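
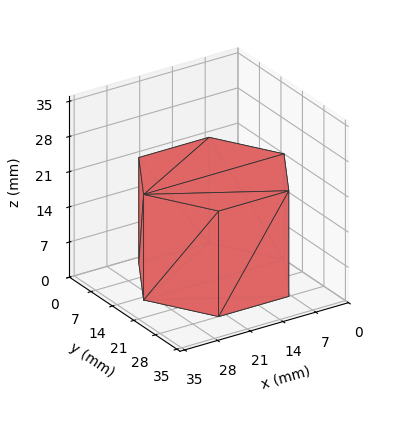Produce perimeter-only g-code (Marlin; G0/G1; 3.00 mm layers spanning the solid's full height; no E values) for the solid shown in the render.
Reading the render: the shape is a regular 6-sided prism (a cylinder approximated with 6 flat sides), circumscribed radius ≈ 15 mm, height ≈ 21 mm (dimensions read to the nearest mm from the axis ticks). For the g-code, the solid's height is divided into equal slices at the stated Δz and each level perimeter traced with G1 moves after a G0 lift.

; perimeter-only toolpath
G21 ; units = mm
G90 ; absolute positioning
G28 ; home
; layer 1
G0 Z3.00
G0 X30.00 Y15.00
G1 X22.50 Y27.99
G1 X7.50 Y27.99
G1 X0.00 Y15.00
G1 X7.50 Y2.01
G1 X22.50 Y2.01
G1 X30.00 Y15.00
; layer 2
G0 Z6.00
G0 X30.00 Y15.00
G1 X22.50 Y27.99
G1 X7.50 Y27.99
G1 X0.00 Y15.00
G1 X7.50 Y2.01
G1 X22.50 Y2.01
G1 X30.00 Y15.00
; layer 3
G0 Z9.00
G0 X30.00 Y15.00
G1 X22.50 Y27.99
G1 X7.50 Y27.99
G1 X0.00 Y15.00
G1 X7.50 Y2.01
G1 X22.50 Y2.01
G1 X30.00 Y15.00
; layer 4
G0 Z12.00
G0 X30.00 Y15.00
G1 X22.50 Y27.99
G1 X7.50 Y27.99
G1 X0.00 Y15.00
G1 X7.50 Y2.01
G1 X22.50 Y2.01
G1 X30.00 Y15.00
; layer 5
G0 Z15.00
G0 X30.00 Y15.00
G1 X22.50 Y27.99
G1 X7.50 Y27.99
G1 X0.00 Y15.00
G1 X7.50 Y2.01
G1 X22.50 Y2.01
G1 X30.00 Y15.00
; layer 6
G0 Z18.00
G0 X30.00 Y15.00
G1 X22.50 Y27.99
G1 X7.50 Y27.99
G1 X0.00 Y15.00
G1 X7.50 Y2.01
G1 X22.50 Y2.01
G1 X30.00 Y15.00
; layer 7
G0 Z21.00
G0 X30.00 Y15.00
G1 X22.50 Y27.99
G1 X7.50 Y27.99
G1 X0.00 Y15.00
G1 X7.50 Y2.01
G1 X22.50 Y2.01
G1 X30.00 Y15.00
M2 ; end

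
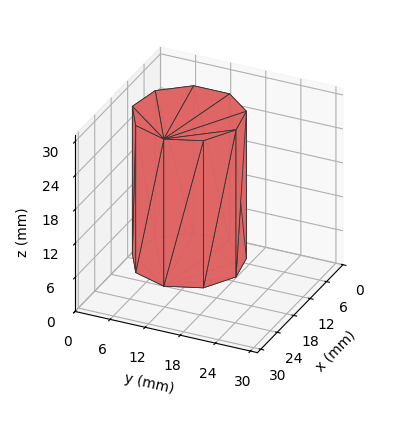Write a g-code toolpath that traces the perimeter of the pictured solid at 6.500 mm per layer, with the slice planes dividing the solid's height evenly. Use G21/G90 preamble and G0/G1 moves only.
Reading the render: the shape is a regular 9-sided prism (a cylinder approximated with 9 flat sides), circumscribed radius ≈ 9 mm, height ≈ 26 mm (dimensions read to the nearest mm from the axis ticks). For the g-code, the solid's height is divided into equal slices at the stated Δz and each level perimeter traced with G1 moves after a G0 lift.

; perimeter-only toolpath
G21 ; units = mm
G90 ; absolute positioning
G28 ; home
; layer 1
G0 Z6.500
G0 X18.000 Y9.000
G1 X15.894 Y14.785
G1 X10.563 Y17.863
G1 X4.500 Y16.794
G1 X0.543 Y12.078
G1 X0.543 Y5.922
G1 X4.500 Y1.206
G1 X10.563 Y0.137
G1 X15.894 Y3.215
G1 X18.000 Y9.000
; layer 2
G0 Z13.000
G0 X18.000 Y9.000
G1 X15.894 Y14.785
G1 X10.563 Y17.863
G1 X4.500 Y16.794
G1 X0.543 Y12.078
G1 X0.543 Y5.922
G1 X4.500 Y1.206
G1 X10.563 Y0.137
G1 X15.894 Y3.215
G1 X18.000 Y9.000
; layer 3
G0 Z19.500
G0 X18.000 Y9.000
G1 X15.894 Y14.785
G1 X10.563 Y17.863
G1 X4.500 Y16.794
G1 X0.543 Y12.078
G1 X0.543 Y5.922
G1 X4.500 Y1.206
G1 X10.563 Y0.137
G1 X15.894 Y3.215
G1 X18.000 Y9.000
; layer 4
G0 Z26.000
G0 X18.000 Y9.000
G1 X15.894 Y14.785
G1 X10.563 Y17.863
G1 X4.500 Y16.794
G1 X0.543 Y12.078
G1 X0.543 Y5.922
G1 X4.500 Y1.206
G1 X10.563 Y0.137
G1 X15.894 Y3.215
G1 X18.000 Y9.000
M2 ; end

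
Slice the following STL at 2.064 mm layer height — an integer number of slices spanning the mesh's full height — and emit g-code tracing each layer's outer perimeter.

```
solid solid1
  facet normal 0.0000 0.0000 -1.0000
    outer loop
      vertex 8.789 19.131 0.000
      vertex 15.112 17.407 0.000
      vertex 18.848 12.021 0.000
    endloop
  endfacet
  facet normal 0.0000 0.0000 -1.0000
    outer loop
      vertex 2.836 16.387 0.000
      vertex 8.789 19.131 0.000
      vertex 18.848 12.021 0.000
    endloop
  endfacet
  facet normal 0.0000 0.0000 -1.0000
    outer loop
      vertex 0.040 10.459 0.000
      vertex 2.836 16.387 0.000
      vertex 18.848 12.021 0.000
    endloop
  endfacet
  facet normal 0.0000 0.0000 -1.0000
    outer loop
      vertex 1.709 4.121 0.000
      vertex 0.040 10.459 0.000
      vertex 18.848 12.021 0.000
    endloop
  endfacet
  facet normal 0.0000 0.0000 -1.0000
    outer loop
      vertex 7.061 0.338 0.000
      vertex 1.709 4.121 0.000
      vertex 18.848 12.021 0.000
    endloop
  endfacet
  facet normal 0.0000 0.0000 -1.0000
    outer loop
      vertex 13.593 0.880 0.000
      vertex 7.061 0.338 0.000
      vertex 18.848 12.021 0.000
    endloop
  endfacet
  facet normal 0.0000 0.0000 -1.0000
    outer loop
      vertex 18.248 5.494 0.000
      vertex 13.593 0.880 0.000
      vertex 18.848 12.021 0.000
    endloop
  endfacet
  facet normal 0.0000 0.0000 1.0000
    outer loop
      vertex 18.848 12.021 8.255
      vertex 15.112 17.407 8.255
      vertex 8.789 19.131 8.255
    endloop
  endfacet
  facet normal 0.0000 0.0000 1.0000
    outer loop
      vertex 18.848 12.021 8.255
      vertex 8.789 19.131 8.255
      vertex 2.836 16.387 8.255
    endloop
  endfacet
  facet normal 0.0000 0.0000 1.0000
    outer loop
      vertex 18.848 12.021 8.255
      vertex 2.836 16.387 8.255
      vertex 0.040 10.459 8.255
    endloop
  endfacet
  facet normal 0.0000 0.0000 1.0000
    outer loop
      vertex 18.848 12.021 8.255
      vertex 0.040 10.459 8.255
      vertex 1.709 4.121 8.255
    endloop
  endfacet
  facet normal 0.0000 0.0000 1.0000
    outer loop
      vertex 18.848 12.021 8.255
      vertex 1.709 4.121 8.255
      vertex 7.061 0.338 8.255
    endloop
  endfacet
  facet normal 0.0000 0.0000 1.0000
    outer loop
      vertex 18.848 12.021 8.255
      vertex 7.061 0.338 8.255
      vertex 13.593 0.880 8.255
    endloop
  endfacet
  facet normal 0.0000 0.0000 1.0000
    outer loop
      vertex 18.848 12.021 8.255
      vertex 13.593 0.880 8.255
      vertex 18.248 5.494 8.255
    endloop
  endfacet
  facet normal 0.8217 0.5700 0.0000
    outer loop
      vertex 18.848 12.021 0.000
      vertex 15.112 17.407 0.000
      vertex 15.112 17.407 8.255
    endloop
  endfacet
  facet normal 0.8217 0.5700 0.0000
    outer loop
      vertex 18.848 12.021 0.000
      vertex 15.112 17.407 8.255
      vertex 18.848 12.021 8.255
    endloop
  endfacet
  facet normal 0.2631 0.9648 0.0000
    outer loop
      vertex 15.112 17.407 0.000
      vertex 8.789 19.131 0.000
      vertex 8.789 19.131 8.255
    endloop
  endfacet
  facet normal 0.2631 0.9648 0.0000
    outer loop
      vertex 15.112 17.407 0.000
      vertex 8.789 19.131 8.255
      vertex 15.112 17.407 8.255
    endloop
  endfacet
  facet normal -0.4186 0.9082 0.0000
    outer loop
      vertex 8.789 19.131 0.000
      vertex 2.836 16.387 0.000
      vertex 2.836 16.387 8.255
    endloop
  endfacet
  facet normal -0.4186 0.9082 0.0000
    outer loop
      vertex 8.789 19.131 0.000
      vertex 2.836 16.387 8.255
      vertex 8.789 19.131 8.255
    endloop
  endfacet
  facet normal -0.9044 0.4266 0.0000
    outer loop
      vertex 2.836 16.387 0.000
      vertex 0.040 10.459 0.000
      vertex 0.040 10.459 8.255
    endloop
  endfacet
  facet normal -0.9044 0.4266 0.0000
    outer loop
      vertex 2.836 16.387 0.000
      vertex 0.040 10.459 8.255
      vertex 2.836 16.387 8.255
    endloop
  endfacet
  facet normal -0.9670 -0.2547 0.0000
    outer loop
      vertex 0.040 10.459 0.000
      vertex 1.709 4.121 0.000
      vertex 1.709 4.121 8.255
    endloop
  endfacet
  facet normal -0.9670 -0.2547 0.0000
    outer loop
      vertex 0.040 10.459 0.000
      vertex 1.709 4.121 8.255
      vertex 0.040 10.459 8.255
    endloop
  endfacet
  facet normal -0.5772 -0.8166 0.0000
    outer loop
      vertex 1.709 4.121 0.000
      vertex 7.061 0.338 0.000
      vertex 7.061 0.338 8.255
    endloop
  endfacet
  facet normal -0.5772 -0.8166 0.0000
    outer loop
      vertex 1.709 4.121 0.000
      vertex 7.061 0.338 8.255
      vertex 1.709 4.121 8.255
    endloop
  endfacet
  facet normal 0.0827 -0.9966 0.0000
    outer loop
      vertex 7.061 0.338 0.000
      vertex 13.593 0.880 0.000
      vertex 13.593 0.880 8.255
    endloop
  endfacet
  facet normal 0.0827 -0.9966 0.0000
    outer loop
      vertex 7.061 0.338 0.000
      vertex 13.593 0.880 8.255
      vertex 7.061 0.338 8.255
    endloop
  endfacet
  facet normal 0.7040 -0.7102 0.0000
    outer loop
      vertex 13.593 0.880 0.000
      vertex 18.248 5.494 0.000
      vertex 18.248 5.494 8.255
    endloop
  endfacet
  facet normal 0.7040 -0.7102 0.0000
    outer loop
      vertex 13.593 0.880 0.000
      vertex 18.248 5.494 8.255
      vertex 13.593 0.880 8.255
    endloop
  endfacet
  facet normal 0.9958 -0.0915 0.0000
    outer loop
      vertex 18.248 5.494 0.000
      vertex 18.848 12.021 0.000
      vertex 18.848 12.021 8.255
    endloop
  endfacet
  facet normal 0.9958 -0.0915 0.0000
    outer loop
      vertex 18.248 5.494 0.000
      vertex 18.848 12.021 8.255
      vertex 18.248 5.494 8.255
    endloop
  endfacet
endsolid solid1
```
; perimeter-only toolpath
G21 ; units = mm
G90 ; absolute positioning
G28 ; home
; layer 1
G0 Z2.064
G0 X18.848 Y12.021
G1 X15.112 Y17.407
G1 X8.789 Y19.131
G1 X2.836 Y16.387
G1 X0.040 Y10.459
G1 X1.709 Y4.121
G1 X7.061 Y0.338
G1 X13.593 Y0.880
G1 X18.248 Y5.494
G1 X18.848 Y12.021
; layer 2
G0 Z4.128
G0 X18.848 Y12.021
G1 X15.112 Y17.407
G1 X8.789 Y19.131
G1 X2.836 Y16.387
G1 X0.040 Y10.459
G1 X1.709 Y4.121
G1 X7.061 Y0.338
G1 X13.593 Y0.880
G1 X18.248 Y5.494
G1 X18.848 Y12.021
; layer 3
G0 Z6.191
G0 X18.848 Y12.021
G1 X15.112 Y17.407
G1 X8.789 Y19.131
G1 X2.836 Y16.387
G1 X0.040 Y10.459
G1 X1.709 Y4.121
G1 X7.061 Y0.338
G1 X13.593 Y0.880
G1 X18.248 Y5.494
G1 X18.848 Y12.021
; layer 4
G0 Z8.255
G0 X18.848 Y12.021
G1 X15.112 Y17.407
G1 X8.789 Y19.131
G1 X2.836 Y16.387
G1 X0.040 Y10.459
G1 X1.709 Y4.121
G1 X7.061 Y0.338
G1 X13.593 Y0.880
G1 X18.248 Y5.494
G1 X18.848 Y12.021
M2 ; end

The solid is a regular 9-sided prism (a cylinder approximated with 9 flat sides), circumscribed radius ≈ 9.58 mm, height ≈ 8.26 mm. Slicing at Δz = 2.064 mm — 4 equal slices spanning the solid's height, so layer i sits at z = i·h/4 — gives 4 non-empty perimeters. Each is a 9-segment closed polygon; G0 lifts to the layer z and rapids to the start vertex, then G1 traces the edges.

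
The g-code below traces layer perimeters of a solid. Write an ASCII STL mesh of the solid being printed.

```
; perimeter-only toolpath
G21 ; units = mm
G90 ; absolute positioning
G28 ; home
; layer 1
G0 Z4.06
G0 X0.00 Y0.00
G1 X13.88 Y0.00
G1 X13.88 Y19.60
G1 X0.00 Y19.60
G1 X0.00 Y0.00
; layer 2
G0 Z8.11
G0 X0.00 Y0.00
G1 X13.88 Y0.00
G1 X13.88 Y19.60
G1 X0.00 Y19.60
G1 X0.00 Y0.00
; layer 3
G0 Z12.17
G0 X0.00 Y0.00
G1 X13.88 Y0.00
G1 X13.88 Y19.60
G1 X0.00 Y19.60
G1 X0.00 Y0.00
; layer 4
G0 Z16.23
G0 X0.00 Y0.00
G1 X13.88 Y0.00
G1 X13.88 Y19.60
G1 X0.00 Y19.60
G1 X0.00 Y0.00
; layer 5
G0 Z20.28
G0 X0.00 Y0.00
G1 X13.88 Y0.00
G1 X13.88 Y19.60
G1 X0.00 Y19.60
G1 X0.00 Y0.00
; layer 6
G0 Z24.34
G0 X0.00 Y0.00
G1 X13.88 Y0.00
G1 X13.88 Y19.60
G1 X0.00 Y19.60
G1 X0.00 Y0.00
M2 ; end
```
solid part
  facet normal 0.0000 0.0000 -1.0000
    outer loop
      vertex 13.88 19.60 0.00
      vertex 13.88 0.00 0.00
      vertex 0.00 0.00 0.00
    endloop
  endfacet
  facet normal 0.0000 0.0000 -1.0000
    outer loop
      vertex 0.00 19.60 0.00
      vertex 13.88 19.60 0.00
      vertex 0.00 0.00 0.00
    endloop
  endfacet
  facet normal 0.0000 0.0000 1.0000
    outer loop
      vertex 0.00 0.00 24.34
      vertex 13.88 0.00 24.34
      vertex 13.88 19.60 24.34
    endloop
  endfacet
  facet normal 0.0000 0.0000 1.0000
    outer loop
      vertex 0.00 0.00 24.34
      vertex 13.88 19.60 24.34
      vertex 0.00 19.60 24.34
    endloop
  endfacet
  facet normal 0.0000 -1.0000 0.0000
    outer loop
      vertex 0.00 0.00 0.00
      vertex 13.88 0.00 0.00
      vertex 13.88 0.00 24.34
    endloop
  endfacet
  facet normal 0.0000 -1.0000 0.0000
    outer loop
      vertex 0.00 0.00 0.00
      vertex 13.88 0.00 24.34
      vertex 0.00 0.00 24.34
    endloop
  endfacet
  facet normal 0.0000 1.0000 0.0000
    outer loop
      vertex 13.88 19.60 24.34
      vertex 13.88 19.60 0.00
      vertex 0.00 19.60 0.00
    endloop
  endfacet
  facet normal 0.0000 1.0000 0.0000
    outer loop
      vertex 0.00 19.60 24.34
      vertex 13.88 19.60 24.34
      vertex 0.00 19.60 0.00
    endloop
  endfacet
  facet normal -1.0000 0.0000 0.0000
    outer loop
      vertex 0.00 19.60 24.34
      vertex 0.00 19.60 0.00
      vertex 0.00 0.00 0.00
    endloop
  endfacet
  facet normal -1.0000 0.0000 0.0000
    outer loop
      vertex 0.00 0.00 24.34
      vertex 0.00 19.60 24.34
      vertex 0.00 0.00 0.00
    endloop
  endfacet
  facet normal 1.0000 0.0000 0.0000
    outer loop
      vertex 13.88 0.00 0.00
      vertex 13.88 19.60 0.00
      vertex 13.88 19.60 24.34
    endloop
  endfacet
  facet normal 1.0000 0.0000 0.0000
    outer loop
      vertex 13.88 0.00 0.00
      vertex 13.88 19.60 24.34
      vertex 13.88 0.00 24.34
    endloop
  endfacet
endsolid part

The G0 Z moves step by Δz≈4.06 mm. Every layer's G1 loop is the same polygon, so the solid is a straight extrusion of it from z=0 to z≈24.3. Closing with flat bottom and top caps and triangulating gives 12 facets — a rectangular box, roughly 13.9 × 19.6 mm footprint and 24.3 mm tall.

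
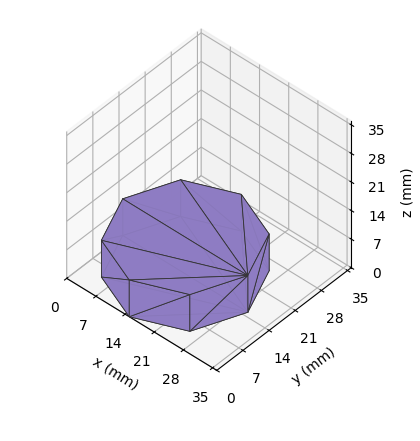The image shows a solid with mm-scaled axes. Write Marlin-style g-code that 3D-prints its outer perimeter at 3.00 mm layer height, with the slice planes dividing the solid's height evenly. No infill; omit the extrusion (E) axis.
Reading the render: the shape is a regular 8-sided prism (a cylinder approximated with 8 flat sides), circumscribed radius ≈ 15 mm, height ≈ 9 mm (dimensions read to the nearest mm from the axis ticks). For the g-code, the solid's height is divided into equal slices at the stated Δz and each level perimeter traced with G1 moves after a G0 lift.

; perimeter-only toolpath
G21 ; units = mm
G90 ; absolute positioning
G28 ; home
; layer 1
G0 Z3.00
G0 X30.00 Y15.00
G1 X25.61 Y25.61
G1 X15.00 Y30.00
G1 X4.39 Y25.61
G1 X0.00 Y15.00
G1 X4.39 Y4.39
G1 X15.00 Y0.00
G1 X25.61 Y4.39
G1 X30.00 Y15.00
; layer 2
G0 Z6.00
G0 X30.00 Y15.00
G1 X25.61 Y25.61
G1 X15.00 Y30.00
G1 X4.39 Y25.61
G1 X0.00 Y15.00
G1 X4.39 Y4.39
G1 X15.00 Y0.00
G1 X25.61 Y4.39
G1 X30.00 Y15.00
; layer 3
G0 Z9.00
G0 X30.00 Y15.00
G1 X25.61 Y25.61
G1 X15.00 Y30.00
G1 X4.39 Y25.61
G1 X0.00 Y15.00
G1 X4.39 Y4.39
G1 X15.00 Y0.00
G1 X25.61 Y4.39
G1 X30.00 Y15.00
M2 ; end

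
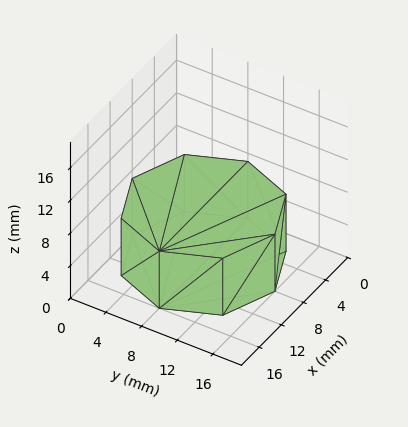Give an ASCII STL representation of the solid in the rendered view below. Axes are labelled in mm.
Reading the render: the shape is a regular 8-sided prism (a cylinder approximated with 8 flat sides), circumscribed radius ≈ 8 mm, height ≈ 7 mm (dimensions read to the nearest mm from the axis ticks). For the STL, each face is triangulated and given an outward normal.

solid part
  facet normal 0.0000 0.0000 -1.0000
    outer loop
      vertex 8.0 16.0 0.0
      vertex 13.7 13.7 0.0
      vertex 16.0 8.0 0.0
    endloop
  endfacet
  facet normal 0.0000 0.0000 -1.0000
    outer loop
      vertex 2.3 13.7 0.0
      vertex 8.0 16.0 0.0
      vertex 16.0 8.0 0.0
    endloop
  endfacet
  facet normal 0.0000 0.0000 -1.0000
    outer loop
      vertex 0.0 8.0 0.0
      vertex 2.3 13.7 0.0
      vertex 16.0 8.0 0.0
    endloop
  endfacet
  facet normal 0.0000 0.0000 -1.0000
    outer loop
      vertex 2.3 2.3 0.0
      vertex 0.0 8.0 0.0
      vertex 16.0 8.0 0.0
    endloop
  endfacet
  facet normal 0.0000 0.0000 -1.0000
    outer loop
      vertex 8.0 0.0 0.0
      vertex 2.3 2.3 0.0
      vertex 16.0 8.0 0.0
    endloop
  endfacet
  facet normal 0.0000 0.0000 -1.0000
    outer loop
      vertex 13.7 2.3 0.0
      vertex 8.0 0.0 0.0
      vertex 16.0 8.0 0.0
    endloop
  endfacet
  facet normal 0.0000 0.0000 1.0000
    outer loop
      vertex 16.0 8.0 7.0
      vertex 13.7 13.7 7.0
      vertex 8.0 16.0 7.0
    endloop
  endfacet
  facet normal 0.0000 0.0000 1.0000
    outer loop
      vertex 16.0 8.0 7.0
      vertex 8.0 16.0 7.0
      vertex 2.3 13.7 7.0
    endloop
  endfacet
  facet normal 0.0000 0.0000 1.0000
    outer loop
      vertex 16.0 8.0 7.0
      vertex 2.3 13.7 7.0
      vertex 0.0 8.0 7.0
    endloop
  endfacet
  facet normal 0.0000 0.0000 1.0000
    outer loop
      vertex 16.0 8.0 7.0
      vertex 0.0 8.0 7.0
      vertex 2.3 2.3 7.0
    endloop
  endfacet
  facet normal 0.0000 0.0000 1.0000
    outer loop
      vertex 16.0 8.0 7.0
      vertex 2.3 2.3 7.0
      vertex 8.0 0.0 7.0
    endloop
  endfacet
  facet normal 0.0000 0.0000 1.0000
    outer loop
      vertex 16.0 8.0 7.0
      vertex 8.0 0.0 7.0
      vertex 13.7 2.3 7.0
    endloop
  endfacet
  facet normal 0.9274 0.3742 0.0000
    outer loop
      vertex 16.0 8.0 0.0
      vertex 13.7 13.7 0.0
      vertex 13.7 13.7 7.0
    endloop
  endfacet
  facet normal 0.9274 0.3742 0.0000
    outer loop
      vertex 16.0 8.0 0.0
      vertex 13.7 13.7 7.0
      vertex 16.0 8.0 7.0
    endloop
  endfacet
  facet normal 0.3742 0.9274 0.0000
    outer loop
      vertex 13.7 13.7 0.0
      vertex 8.0 16.0 0.0
      vertex 8.0 16.0 7.0
    endloop
  endfacet
  facet normal 0.3742 0.9274 0.0000
    outer loop
      vertex 13.7 13.7 0.0
      vertex 8.0 16.0 7.0
      vertex 13.7 13.7 7.0
    endloop
  endfacet
  facet normal -0.3742 0.9274 0.0000
    outer loop
      vertex 8.0 16.0 0.0
      vertex 2.3 13.7 0.0
      vertex 2.3 13.7 7.0
    endloop
  endfacet
  facet normal -0.3742 0.9274 0.0000
    outer loop
      vertex 8.0 16.0 0.0
      vertex 2.3 13.7 7.0
      vertex 8.0 16.0 7.0
    endloop
  endfacet
  facet normal -0.9274 0.3742 0.0000
    outer loop
      vertex 2.3 13.7 0.0
      vertex 0.0 8.0 0.0
      vertex 0.0 8.0 7.0
    endloop
  endfacet
  facet normal -0.9274 0.3742 0.0000
    outer loop
      vertex 2.3 13.7 0.0
      vertex 0.0 8.0 7.0
      vertex 2.3 13.7 7.0
    endloop
  endfacet
  facet normal -0.9274 -0.3742 0.0000
    outer loop
      vertex 0.0 8.0 0.0
      vertex 2.3 2.3 0.0
      vertex 2.3 2.3 7.0
    endloop
  endfacet
  facet normal -0.9274 -0.3742 0.0000
    outer loop
      vertex 0.0 8.0 0.0
      vertex 2.3 2.3 7.0
      vertex 0.0 8.0 7.0
    endloop
  endfacet
  facet normal -0.3742 -0.9274 0.0000
    outer loop
      vertex 2.3 2.3 0.0
      vertex 8.0 0.0 0.0
      vertex 8.0 0.0 7.0
    endloop
  endfacet
  facet normal -0.3742 -0.9274 0.0000
    outer loop
      vertex 2.3 2.3 0.0
      vertex 8.0 0.0 7.0
      vertex 2.3 2.3 7.0
    endloop
  endfacet
  facet normal 0.3742 -0.9274 0.0000
    outer loop
      vertex 8.0 0.0 0.0
      vertex 13.7 2.3 0.0
      vertex 13.7 2.3 7.0
    endloop
  endfacet
  facet normal 0.3742 -0.9274 0.0000
    outer loop
      vertex 8.0 0.0 0.0
      vertex 13.7 2.3 7.0
      vertex 8.0 0.0 7.0
    endloop
  endfacet
  facet normal 0.9274 -0.3742 0.0000
    outer loop
      vertex 13.7 2.3 0.0
      vertex 16.0 8.0 0.0
      vertex 16.0 8.0 7.0
    endloop
  endfacet
  facet normal 0.9274 -0.3742 0.0000
    outer loop
      vertex 13.7 2.3 0.0
      vertex 16.0 8.0 7.0
      vertex 13.7 2.3 7.0
    endloop
  endfacet
endsolid part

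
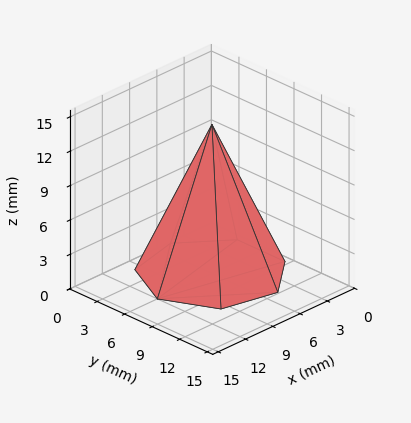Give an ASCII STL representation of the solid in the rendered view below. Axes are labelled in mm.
Reading the render: the shape is a regular 7-sided pyramid, base circumscribed radius ≈ 6 mm, apex at z ≈ 13 mm (dimensions read to the nearest mm from the axis ticks). For the STL, each face is triangulated and given an outward normal.

solid part
  facet normal 0.0000 0.0000 -1.0000
    outer loop
      vertex 4.66 11.85 0.00
      vertex 9.74 10.69 0.00
      vertex 12.00 6.00 0.00
    endloop
  endfacet
  facet normal 0.0000 0.0000 -1.0000
    outer loop
      vertex 0.59 8.60 0.00
      vertex 4.66 11.85 0.00
      vertex 12.00 6.00 0.00
    endloop
  endfacet
  facet normal 0.0000 0.0000 -1.0000
    outer loop
      vertex 0.59 3.40 0.00
      vertex 0.59 8.60 0.00
      vertex 12.00 6.00 0.00
    endloop
  endfacet
  facet normal 0.0000 0.0000 -1.0000
    outer loop
      vertex 4.66 0.15 0.00
      vertex 0.59 3.40 0.00
      vertex 12.00 6.00 0.00
    endloop
  endfacet
  facet normal 0.0000 0.0000 -1.0000
    outer loop
      vertex 9.74 1.31 0.00
      vertex 4.66 0.15 0.00
      vertex 12.00 6.00 0.00
    endloop
  endfacet
  facet normal 0.8318 0.4008 0.3839
    outer loop
      vertex 12.00 6.00 0.00
      vertex 9.74 10.69 0.00
      vertex 6.00 6.00 13.00
    endloop
  endfacet
  facet normal 0.2056 0.9002 0.3839
    outer loop
      vertex 9.74 10.69 0.00
      vertex 4.66 11.85 0.00
      vertex 6.00 6.00 13.00
    endloop
  endfacet
  facet normal -0.5761 0.7215 0.3841
    outer loop
      vertex 4.66 11.85 0.00
      vertex 0.59 8.60 0.00
      vertex 6.00 6.00 13.00
    endloop
  endfacet
  facet normal -0.9232 0.0000 0.3842
    outer loop
      vertex 0.59 8.60 0.00
      vertex 0.59 3.40 0.00
      vertex 6.00 6.00 13.00
    endloop
  endfacet
  facet normal -0.5761 -0.7215 0.3841
    outer loop
      vertex 0.59 3.40 0.00
      vertex 4.66 0.15 0.00
      vertex 6.00 6.00 13.00
    endloop
  endfacet
  facet normal 0.2056 -0.9002 0.3839
    outer loop
      vertex 4.66 0.15 0.00
      vertex 9.74 1.31 0.00
      vertex 6.00 6.00 13.00
    endloop
  endfacet
  facet normal 0.8318 -0.4008 0.3839
    outer loop
      vertex 9.74 1.31 0.00
      vertex 12.00 6.00 0.00
      vertex 6.00 6.00 13.00
    endloop
  endfacet
endsolid part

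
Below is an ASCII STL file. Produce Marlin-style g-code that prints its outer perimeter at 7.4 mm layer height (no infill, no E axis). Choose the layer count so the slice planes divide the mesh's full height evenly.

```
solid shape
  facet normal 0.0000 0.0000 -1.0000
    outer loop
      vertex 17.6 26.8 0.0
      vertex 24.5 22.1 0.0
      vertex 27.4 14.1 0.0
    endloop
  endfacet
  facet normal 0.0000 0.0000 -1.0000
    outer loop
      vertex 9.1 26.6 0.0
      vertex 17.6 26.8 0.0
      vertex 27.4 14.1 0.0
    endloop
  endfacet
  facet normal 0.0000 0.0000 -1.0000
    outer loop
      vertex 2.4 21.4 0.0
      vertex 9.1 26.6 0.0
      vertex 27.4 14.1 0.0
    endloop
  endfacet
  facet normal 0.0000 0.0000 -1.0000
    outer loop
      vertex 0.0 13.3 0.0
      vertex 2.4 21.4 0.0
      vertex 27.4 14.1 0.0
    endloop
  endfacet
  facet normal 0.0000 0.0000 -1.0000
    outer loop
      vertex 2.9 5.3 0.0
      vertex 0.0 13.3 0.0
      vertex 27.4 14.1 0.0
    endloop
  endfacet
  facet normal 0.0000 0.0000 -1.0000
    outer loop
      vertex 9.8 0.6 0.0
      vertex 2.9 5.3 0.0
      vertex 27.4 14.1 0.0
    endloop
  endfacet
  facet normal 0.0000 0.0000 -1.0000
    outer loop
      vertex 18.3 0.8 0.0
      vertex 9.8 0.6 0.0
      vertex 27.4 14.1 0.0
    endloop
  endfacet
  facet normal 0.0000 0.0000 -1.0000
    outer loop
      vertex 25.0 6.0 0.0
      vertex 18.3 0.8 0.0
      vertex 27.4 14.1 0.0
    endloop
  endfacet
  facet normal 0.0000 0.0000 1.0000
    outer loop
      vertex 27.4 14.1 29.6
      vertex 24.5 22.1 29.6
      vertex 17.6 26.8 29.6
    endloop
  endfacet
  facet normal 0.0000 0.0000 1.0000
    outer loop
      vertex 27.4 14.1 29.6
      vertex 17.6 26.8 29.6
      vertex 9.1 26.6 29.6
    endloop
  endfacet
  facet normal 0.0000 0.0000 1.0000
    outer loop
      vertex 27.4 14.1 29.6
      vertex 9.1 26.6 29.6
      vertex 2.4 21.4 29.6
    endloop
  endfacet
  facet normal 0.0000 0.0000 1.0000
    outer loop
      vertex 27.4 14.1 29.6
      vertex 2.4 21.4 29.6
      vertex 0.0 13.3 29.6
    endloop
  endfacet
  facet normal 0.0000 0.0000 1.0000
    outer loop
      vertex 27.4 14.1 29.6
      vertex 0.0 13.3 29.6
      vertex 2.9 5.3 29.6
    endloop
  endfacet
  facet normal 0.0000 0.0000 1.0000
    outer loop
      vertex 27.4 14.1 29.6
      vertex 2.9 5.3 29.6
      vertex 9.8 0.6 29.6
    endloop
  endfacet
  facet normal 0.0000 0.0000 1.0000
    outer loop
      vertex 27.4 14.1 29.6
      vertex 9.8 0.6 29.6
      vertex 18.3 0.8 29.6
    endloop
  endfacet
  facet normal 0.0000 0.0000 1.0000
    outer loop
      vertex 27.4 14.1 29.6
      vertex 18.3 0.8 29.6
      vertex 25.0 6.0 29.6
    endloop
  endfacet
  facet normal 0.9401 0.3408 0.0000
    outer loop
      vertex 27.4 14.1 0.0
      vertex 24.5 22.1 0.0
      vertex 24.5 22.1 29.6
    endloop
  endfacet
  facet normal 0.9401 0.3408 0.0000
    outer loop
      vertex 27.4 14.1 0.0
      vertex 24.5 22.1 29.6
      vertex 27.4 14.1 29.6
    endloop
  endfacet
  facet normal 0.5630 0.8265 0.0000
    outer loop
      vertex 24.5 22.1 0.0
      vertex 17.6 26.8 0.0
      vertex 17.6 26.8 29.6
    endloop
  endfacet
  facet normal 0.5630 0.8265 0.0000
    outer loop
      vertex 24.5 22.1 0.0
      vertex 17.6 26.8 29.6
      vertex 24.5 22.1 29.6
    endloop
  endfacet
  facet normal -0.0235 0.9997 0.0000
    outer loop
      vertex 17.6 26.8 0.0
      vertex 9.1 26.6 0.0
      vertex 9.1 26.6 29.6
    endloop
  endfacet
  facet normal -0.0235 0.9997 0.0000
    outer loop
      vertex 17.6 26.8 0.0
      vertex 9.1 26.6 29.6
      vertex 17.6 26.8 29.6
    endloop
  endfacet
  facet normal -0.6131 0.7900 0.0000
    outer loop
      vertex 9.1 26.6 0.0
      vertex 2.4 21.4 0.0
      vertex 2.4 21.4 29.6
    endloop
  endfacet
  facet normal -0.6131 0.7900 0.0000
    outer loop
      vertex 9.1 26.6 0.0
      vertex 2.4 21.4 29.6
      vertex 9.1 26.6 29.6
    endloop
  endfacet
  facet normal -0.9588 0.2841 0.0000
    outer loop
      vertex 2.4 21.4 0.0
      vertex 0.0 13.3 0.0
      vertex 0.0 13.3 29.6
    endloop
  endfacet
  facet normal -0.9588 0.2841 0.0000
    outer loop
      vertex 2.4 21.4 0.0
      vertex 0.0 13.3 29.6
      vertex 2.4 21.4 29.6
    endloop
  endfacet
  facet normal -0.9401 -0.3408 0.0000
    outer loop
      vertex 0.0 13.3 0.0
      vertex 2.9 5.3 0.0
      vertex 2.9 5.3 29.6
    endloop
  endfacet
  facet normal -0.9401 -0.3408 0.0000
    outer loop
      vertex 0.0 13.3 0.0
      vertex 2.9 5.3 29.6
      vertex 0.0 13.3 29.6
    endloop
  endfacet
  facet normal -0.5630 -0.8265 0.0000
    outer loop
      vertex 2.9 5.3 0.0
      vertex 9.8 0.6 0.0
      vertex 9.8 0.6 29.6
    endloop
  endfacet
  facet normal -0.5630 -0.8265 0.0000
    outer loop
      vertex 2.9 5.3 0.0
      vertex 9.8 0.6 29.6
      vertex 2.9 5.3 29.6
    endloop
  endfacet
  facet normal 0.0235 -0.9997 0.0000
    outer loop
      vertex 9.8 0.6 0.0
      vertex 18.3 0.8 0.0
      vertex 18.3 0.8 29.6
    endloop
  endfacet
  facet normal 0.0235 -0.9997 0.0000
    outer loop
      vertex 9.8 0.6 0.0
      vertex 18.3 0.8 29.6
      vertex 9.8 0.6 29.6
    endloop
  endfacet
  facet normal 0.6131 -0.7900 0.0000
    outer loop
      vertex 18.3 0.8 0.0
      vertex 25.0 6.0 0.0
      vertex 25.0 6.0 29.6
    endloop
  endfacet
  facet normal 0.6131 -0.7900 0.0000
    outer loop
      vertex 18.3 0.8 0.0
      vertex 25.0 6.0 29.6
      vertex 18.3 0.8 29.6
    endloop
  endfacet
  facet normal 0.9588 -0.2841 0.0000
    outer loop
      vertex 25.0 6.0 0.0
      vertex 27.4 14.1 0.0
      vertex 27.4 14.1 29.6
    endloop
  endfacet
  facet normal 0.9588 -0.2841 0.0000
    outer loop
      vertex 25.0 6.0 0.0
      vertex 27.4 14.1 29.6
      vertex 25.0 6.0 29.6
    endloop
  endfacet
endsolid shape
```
; perimeter-only toolpath
G21 ; units = mm
G90 ; absolute positioning
G28 ; home
; layer 1
G0 Z7.4
G0 X27.4 Y14.1
G1 X24.5 Y22.1
G1 X17.6 Y26.8
G1 X9.1 Y26.6
G1 X2.4 Y21.4
G1 X0.0 Y13.3
G1 X2.9 Y5.3
G1 X9.8 Y0.6
G1 X18.3 Y0.8
G1 X25.0 Y6.0
G1 X27.4 Y14.1
; layer 2
G0 Z14.8
G0 X27.4 Y14.1
G1 X24.5 Y22.1
G1 X17.6 Y26.8
G1 X9.1 Y26.6
G1 X2.4 Y21.4
G1 X0.0 Y13.3
G1 X2.9 Y5.3
G1 X9.8 Y0.6
G1 X18.3 Y0.8
G1 X25.0 Y6.0
G1 X27.4 Y14.1
; layer 3
G0 Z22.2
G0 X27.4 Y14.1
G1 X24.5 Y22.1
G1 X17.6 Y26.8
G1 X9.1 Y26.6
G1 X2.4 Y21.4
G1 X0.0 Y13.3
G1 X2.9 Y5.3
G1 X9.8 Y0.6
G1 X18.3 Y0.8
G1 X25.0 Y6.0
G1 X27.4 Y14.1
; layer 4
G0 Z29.6
G0 X27.4 Y14.1
G1 X24.5 Y22.1
G1 X17.6 Y26.8
G1 X9.1 Y26.6
G1 X2.4 Y21.4
G1 X0.0 Y13.3
G1 X2.9 Y5.3
G1 X9.8 Y0.6
G1 X18.3 Y0.8
G1 X25.0 Y6.0
G1 X27.4 Y14.1
M2 ; end

The solid is a regular 10-sided prism (a cylinder approximated with 10 flat sides), circumscribed radius ≈ 13.7 mm, height ≈ 29.6 mm. Slicing at Δz = 7.4 mm — 4 equal slices spanning the solid's height, so layer i sits at z = i·h/4 — gives 4 non-empty perimeters. Each is a 10-segment closed polygon; G0 lifts to the layer z and rapids to the start vertex, then G1 traces the edges.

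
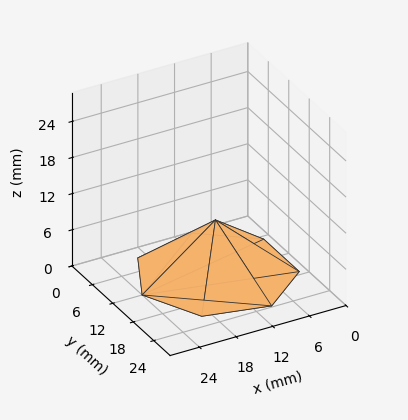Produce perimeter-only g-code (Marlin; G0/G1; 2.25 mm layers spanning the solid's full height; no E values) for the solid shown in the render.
Reading the render: the shape is a regular 7-sided pyramid, base circumscribed radius ≈ 12 mm, apex at z ≈ 9 mm (dimensions read to the nearest mm from the axis ticks). For the g-code, the solid's height is divided into equal slices at the stated Δz and each level perimeter traced with G1 moves after a G0 lift.

; perimeter-only toolpath
G21 ; units = mm
G90 ; absolute positioning
G28 ; home
; layer 1
G0 Z2.25
G0 X21.00 Y12.00
G1 X17.61 Y19.04
G1 X10.00 Y20.77
G1 X3.89 Y15.91
G1 X3.89 Y8.09
G1 X10.00 Y3.23
G1 X17.61 Y4.96
G1 X21.00 Y12.00
; layer 2
G0 Z4.50
G0 X18.00 Y12.00
G1 X15.74 Y16.69
G1 X10.66 Y17.85
G1 X6.59 Y14.61
G1 X6.59 Y9.39
G1 X10.66 Y6.15
G1 X15.74 Y7.31
G1 X18.00 Y12.00
; layer 3
G0 Z6.75
G0 X15.00 Y12.00
G1 X13.87 Y14.34
G1 X11.33 Y14.93
G1 X9.30 Y13.30
G1 X9.30 Y10.70
G1 X11.33 Y9.07
G1 X13.87 Y9.65
G1 X15.00 Y12.00
M2 ; end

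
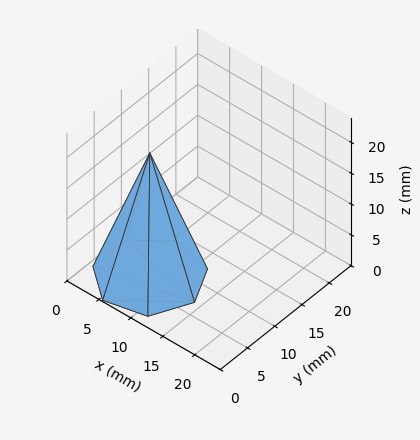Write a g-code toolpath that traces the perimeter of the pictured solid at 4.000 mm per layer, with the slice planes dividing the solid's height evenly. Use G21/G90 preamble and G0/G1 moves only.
Reading the render: the shape is a regular 7-sided pyramid, base circumscribed radius ≈ 7 mm, apex at z ≈ 20 mm (dimensions read to the nearest mm from the axis ticks). For the g-code, the solid's height is divided into equal slices at the stated Δz and each level perimeter traced with G1 moves after a G0 lift.

; perimeter-only toolpath
G21 ; units = mm
G90 ; absolute positioning
G28 ; home
; layer 1
G0 Z4.000
G0 X12.600 Y7.000
G1 X10.491 Y11.378
G1 X5.754 Y12.459
G1 X1.954 Y9.430
G1 X1.954 Y4.570
G1 X5.754 Y1.541
G1 X10.491 Y2.622
G1 X12.600 Y7.000
; layer 2
G0 Z8.000
G0 X11.200 Y7.000
G1 X9.618 Y10.284
G1 X6.065 Y11.094
G1 X3.216 Y8.822
G1 X3.216 Y5.178
G1 X6.065 Y2.906
G1 X9.618 Y3.716
G1 X11.200 Y7.000
; layer 3
G0 Z12.000
G0 X9.800 Y7.000
G1 X8.746 Y9.189
G1 X6.377 Y9.730
G1 X4.477 Y8.215
G1 X4.477 Y5.785
G1 X6.377 Y4.270
G1 X8.746 Y4.811
G1 X9.800 Y7.000
; layer 4
G0 Z16.000
G0 X8.400 Y7.000
G1 X7.873 Y8.095
G1 X6.688 Y8.365
G1 X5.739 Y7.607
G1 X5.739 Y6.393
G1 X6.688 Y5.635
G1 X7.873 Y5.905
G1 X8.400 Y7.000
M2 ; end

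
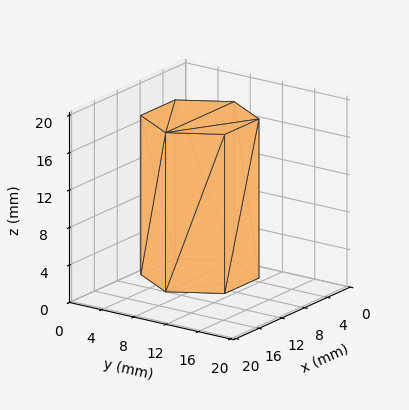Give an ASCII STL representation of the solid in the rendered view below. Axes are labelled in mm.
Reading the render: the shape is a regular 6-sided prism (a cylinder approximated with 6 flat sides), circumscribed radius ≈ 6 mm, height ≈ 17 mm (dimensions read to the nearest mm from the axis ticks). For the STL, each face is triangulated and given an outward normal.

solid part
  facet normal 0.0000 0.0000 -1.0000
    outer loop
      vertex 3.00 11.20 0.00
      vertex 9.00 11.20 0.00
      vertex 12.00 6.00 0.00
    endloop
  endfacet
  facet normal 0.0000 0.0000 -1.0000
    outer loop
      vertex 0.00 6.00 0.00
      vertex 3.00 11.20 0.00
      vertex 12.00 6.00 0.00
    endloop
  endfacet
  facet normal 0.0000 0.0000 -1.0000
    outer loop
      vertex 3.00 0.80 0.00
      vertex 0.00 6.00 0.00
      vertex 12.00 6.00 0.00
    endloop
  endfacet
  facet normal 0.0000 0.0000 -1.0000
    outer loop
      vertex 9.00 0.80 0.00
      vertex 3.00 0.80 0.00
      vertex 12.00 6.00 0.00
    endloop
  endfacet
  facet normal 0.0000 0.0000 1.0000
    outer loop
      vertex 12.00 6.00 17.00
      vertex 9.00 11.20 17.00
      vertex 3.00 11.20 17.00
    endloop
  endfacet
  facet normal 0.0000 0.0000 1.0000
    outer loop
      vertex 12.00 6.00 17.00
      vertex 3.00 11.20 17.00
      vertex 0.00 6.00 17.00
    endloop
  endfacet
  facet normal 0.0000 0.0000 1.0000
    outer loop
      vertex 12.00 6.00 17.00
      vertex 0.00 6.00 17.00
      vertex 3.00 0.80 17.00
    endloop
  endfacet
  facet normal 0.0000 0.0000 1.0000
    outer loop
      vertex 12.00 6.00 17.00
      vertex 3.00 0.80 17.00
      vertex 9.00 0.80 17.00
    endloop
  endfacet
  facet normal 0.8662 0.4997 0.0000
    outer loop
      vertex 12.00 6.00 0.00
      vertex 9.00 11.20 0.00
      vertex 9.00 11.20 17.00
    endloop
  endfacet
  facet normal 0.8662 0.4997 0.0000
    outer loop
      vertex 12.00 6.00 0.00
      vertex 9.00 11.20 17.00
      vertex 12.00 6.00 17.00
    endloop
  endfacet
  facet normal 0.0000 1.0000 0.0000
    outer loop
      vertex 9.00 11.20 0.00
      vertex 3.00 11.20 0.00
      vertex 3.00 11.20 17.00
    endloop
  endfacet
  facet normal 0.0000 1.0000 0.0000
    outer loop
      vertex 9.00 11.20 0.00
      vertex 3.00 11.20 17.00
      vertex 9.00 11.20 17.00
    endloop
  endfacet
  facet normal -0.8662 0.4997 0.0000
    outer loop
      vertex 3.00 11.20 0.00
      vertex 0.00 6.00 0.00
      vertex 0.00 6.00 17.00
    endloop
  endfacet
  facet normal -0.8662 0.4997 0.0000
    outer loop
      vertex 3.00 11.20 0.00
      vertex 0.00 6.00 17.00
      vertex 3.00 11.20 17.00
    endloop
  endfacet
  facet normal -0.8662 -0.4997 0.0000
    outer loop
      vertex 0.00 6.00 0.00
      vertex 3.00 0.80 0.00
      vertex 3.00 0.80 17.00
    endloop
  endfacet
  facet normal -0.8662 -0.4997 0.0000
    outer loop
      vertex 0.00 6.00 0.00
      vertex 3.00 0.80 17.00
      vertex 0.00 6.00 17.00
    endloop
  endfacet
  facet normal 0.0000 -1.0000 0.0000
    outer loop
      vertex 3.00 0.80 0.00
      vertex 9.00 0.80 0.00
      vertex 9.00 0.80 17.00
    endloop
  endfacet
  facet normal 0.0000 -1.0000 0.0000
    outer loop
      vertex 3.00 0.80 0.00
      vertex 9.00 0.80 17.00
      vertex 3.00 0.80 17.00
    endloop
  endfacet
  facet normal 0.8662 -0.4997 0.0000
    outer loop
      vertex 9.00 0.80 0.00
      vertex 12.00 6.00 0.00
      vertex 12.00 6.00 17.00
    endloop
  endfacet
  facet normal 0.8662 -0.4997 0.0000
    outer loop
      vertex 9.00 0.80 0.00
      vertex 12.00 6.00 17.00
      vertex 9.00 0.80 17.00
    endloop
  endfacet
endsolid part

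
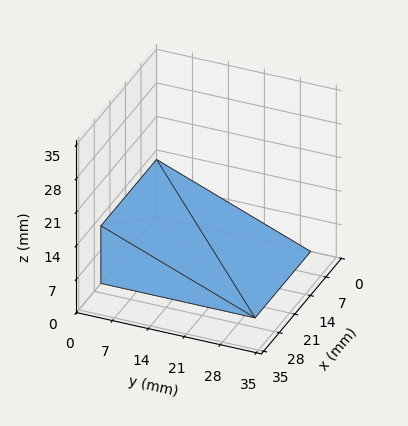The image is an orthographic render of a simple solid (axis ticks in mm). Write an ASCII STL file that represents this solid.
Reading the render: the shape is a wedge (ramp): 25 × 30 mm base, rising to 12 mm along the y=0 edge and sloping linearly to z=0 at y=30 (dimensions read to the nearest mm from the axis ticks). For the STL, each face is triangulated and given an outward normal.

solid part
  facet normal 0.0000 0.0000 -1.0000
    outer loop
      vertex 25.000 30.000 0.000
      vertex 25.000 0.000 0.000
      vertex 0.000 0.000 0.000
    endloop
  endfacet
  facet normal 0.0000 0.0000 -1.0000
    outer loop
      vertex 0.000 30.000 0.000
      vertex 25.000 30.000 0.000
      vertex 0.000 0.000 0.000
    endloop
  endfacet
  facet normal 0.0000 -1.0000 0.0000
    outer loop
      vertex 0.000 0.000 0.000
      vertex 25.000 0.000 0.000
      vertex 25.000 0.000 12.000
    endloop
  endfacet
  facet normal 0.0000 -1.0000 0.0000
    outer loop
      vertex 0.000 0.000 0.000
      vertex 25.000 0.000 12.000
      vertex 0.000 0.000 12.000
    endloop
  endfacet
  facet normal 0.0000 0.3714 0.9285
    outer loop
      vertex 0.000 0.000 12.000
      vertex 25.000 0.000 12.000
      vertex 25.000 30.000 0.000
    endloop
  endfacet
  facet normal 0.0000 0.3714 0.9285
    outer loop
      vertex 0.000 0.000 12.000
      vertex 25.000 30.000 0.000
      vertex 0.000 30.000 0.000
    endloop
  endfacet
  facet normal -1.0000 0.0000 0.0000
    outer loop
      vertex 0.000 0.000 12.000
      vertex 0.000 30.000 0.000
      vertex 0.000 0.000 0.000
    endloop
  endfacet
  facet normal 1.0000 0.0000 0.0000
    outer loop
      vertex 25.000 0.000 0.000
      vertex 25.000 30.000 0.000
      vertex 25.000 0.000 12.000
    endloop
  endfacet
endsolid part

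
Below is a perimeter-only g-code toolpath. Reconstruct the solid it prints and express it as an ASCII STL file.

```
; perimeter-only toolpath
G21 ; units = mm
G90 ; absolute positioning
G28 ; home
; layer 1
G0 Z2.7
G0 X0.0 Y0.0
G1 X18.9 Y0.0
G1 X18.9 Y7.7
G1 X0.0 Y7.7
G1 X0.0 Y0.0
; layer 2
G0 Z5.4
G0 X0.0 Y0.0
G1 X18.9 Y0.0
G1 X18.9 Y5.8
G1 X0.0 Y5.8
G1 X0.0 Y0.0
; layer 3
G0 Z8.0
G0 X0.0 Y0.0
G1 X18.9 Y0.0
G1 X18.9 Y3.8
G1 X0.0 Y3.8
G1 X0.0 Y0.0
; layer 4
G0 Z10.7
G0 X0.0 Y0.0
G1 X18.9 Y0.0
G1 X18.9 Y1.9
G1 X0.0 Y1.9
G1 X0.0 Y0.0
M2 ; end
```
solid part
  facet normal 0.0000 0.0000 -1.0000
    outer loop
      vertex 18.9 9.6 0.0
      vertex 18.9 0.0 0.0
      vertex 0.0 0.0 0.0
    endloop
  endfacet
  facet normal 0.0000 0.0000 -1.0000
    outer loop
      vertex 0.0 9.6 0.0
      vertex 18.9 9.6 0.0
      vertex 0.0 0.0 0.0
    endloop
  endfacet
  facet normal 0.0000 -1.0000 0.0000
    outer loop
      vertex 0.0 0.0 0.0
      vertex 18.9 0.0 0.0
      vertex 18.9 0.0 13.4
    endloop
  endfacet
  facet normal 0.0000 -1.0000 0.0000
    outer loop
      vertex 0.0 0.0 0.0
      vertex 18.9 0.0 13.4
      vertex 0.0 0.0 13.4
    endloop
  endfacet
  facet normal 0.0000 0.8129 0.5824
    outer loop
      vertex 0.0 0.0 13.4
      vertex 18.9 0.0 13.4
      vertex 18.9 9.6 0.0
    endloop
  endfacet
  facet normal 0.0000 0.8129 0.5824
    outer loop
      vertex 0.0 0.0 13.4
      vertex 18.9 9.6 0.0
      vertex 0.0 9.6 0.0
    endloop
  endfacet
  facet normal -1.0000 0.0000 0.0000
    outer loop
      vertex 0.0 0.0 13.4
      vertex 0.0 9.6 0.0
      vertex 0.0 0.0 0.0
    endloop
  endfacet
  facet normal 1.0000 0.0000 0.0000
    outer loop
      vertex 18.9 0.0 0.0
      vertex 18.9 9.6 0.0
      vertex 18.9 0.0 13.4
    endloop
  endfacet
endsolid part

The G0 Z moves step by Δz≈2.7 mm. The G1 loops shrink linearly with z, so the solid tapers from its base footprint up to z≈13.4. Closing with a flat bottom cap and the tapered top and triangulating gives 8 facets — a wedge (ramp): 18.9 × 9.6 mm base, rising to 13.4 mm along the y=0 edge and sloping linearly to z=0 at y=9.6.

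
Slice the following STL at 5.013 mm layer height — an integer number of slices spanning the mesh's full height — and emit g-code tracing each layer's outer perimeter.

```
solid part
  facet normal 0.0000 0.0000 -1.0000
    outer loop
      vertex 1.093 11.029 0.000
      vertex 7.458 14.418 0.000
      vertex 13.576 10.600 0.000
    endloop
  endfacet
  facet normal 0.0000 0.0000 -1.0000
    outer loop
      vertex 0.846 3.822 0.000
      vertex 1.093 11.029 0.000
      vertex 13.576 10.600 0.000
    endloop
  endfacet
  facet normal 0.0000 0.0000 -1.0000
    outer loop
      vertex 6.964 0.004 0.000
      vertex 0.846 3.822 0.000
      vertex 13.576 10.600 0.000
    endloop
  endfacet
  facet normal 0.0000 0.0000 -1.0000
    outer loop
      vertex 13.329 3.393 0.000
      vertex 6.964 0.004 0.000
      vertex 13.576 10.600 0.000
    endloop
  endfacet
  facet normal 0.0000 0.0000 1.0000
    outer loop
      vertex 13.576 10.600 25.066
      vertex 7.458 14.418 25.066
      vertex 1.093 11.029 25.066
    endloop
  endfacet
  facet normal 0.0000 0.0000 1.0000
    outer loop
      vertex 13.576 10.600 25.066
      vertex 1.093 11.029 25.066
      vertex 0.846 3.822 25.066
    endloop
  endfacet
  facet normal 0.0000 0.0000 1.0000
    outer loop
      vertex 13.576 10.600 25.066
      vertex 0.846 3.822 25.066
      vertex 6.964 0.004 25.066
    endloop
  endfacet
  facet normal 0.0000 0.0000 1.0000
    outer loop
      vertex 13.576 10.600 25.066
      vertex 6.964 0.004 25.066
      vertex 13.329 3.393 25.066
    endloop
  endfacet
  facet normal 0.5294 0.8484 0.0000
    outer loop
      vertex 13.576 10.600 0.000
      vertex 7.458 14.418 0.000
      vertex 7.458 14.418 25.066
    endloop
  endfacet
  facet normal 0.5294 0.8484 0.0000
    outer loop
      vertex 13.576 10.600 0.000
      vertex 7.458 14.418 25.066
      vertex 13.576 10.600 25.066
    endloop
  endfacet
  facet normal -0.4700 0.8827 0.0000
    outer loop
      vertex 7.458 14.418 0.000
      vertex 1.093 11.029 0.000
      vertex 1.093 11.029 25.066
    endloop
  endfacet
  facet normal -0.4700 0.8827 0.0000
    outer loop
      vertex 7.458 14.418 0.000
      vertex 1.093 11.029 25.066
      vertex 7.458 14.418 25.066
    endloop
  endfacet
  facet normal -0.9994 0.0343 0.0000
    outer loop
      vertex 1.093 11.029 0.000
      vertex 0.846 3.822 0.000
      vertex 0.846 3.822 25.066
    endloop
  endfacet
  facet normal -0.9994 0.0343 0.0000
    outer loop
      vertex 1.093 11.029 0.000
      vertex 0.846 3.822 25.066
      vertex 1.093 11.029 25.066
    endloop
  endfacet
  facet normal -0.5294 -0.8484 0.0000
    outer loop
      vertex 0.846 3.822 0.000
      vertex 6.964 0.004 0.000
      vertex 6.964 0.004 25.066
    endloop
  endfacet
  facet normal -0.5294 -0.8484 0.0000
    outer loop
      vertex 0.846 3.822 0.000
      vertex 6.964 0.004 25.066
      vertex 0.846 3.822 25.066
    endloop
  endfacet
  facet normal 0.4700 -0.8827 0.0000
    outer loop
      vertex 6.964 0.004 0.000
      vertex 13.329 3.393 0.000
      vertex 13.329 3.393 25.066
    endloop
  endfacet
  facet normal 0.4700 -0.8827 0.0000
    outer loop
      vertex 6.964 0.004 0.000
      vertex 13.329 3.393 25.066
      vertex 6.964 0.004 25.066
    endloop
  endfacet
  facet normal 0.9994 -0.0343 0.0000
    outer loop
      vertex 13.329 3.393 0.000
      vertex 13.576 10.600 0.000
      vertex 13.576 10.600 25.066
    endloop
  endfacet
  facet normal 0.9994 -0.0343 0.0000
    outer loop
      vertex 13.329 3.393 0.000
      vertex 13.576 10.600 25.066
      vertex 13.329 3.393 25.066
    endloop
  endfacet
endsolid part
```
; perimeter-only toolpath
G21 ; units = mm
G90 ; absolute positioning
G28 ; home
; layer 1
G0 Z5.013
G0 X13.576 Y10.600
G1 X7.458 Y14.418
G1 X1.093 Y11.029
G1 X0.846 Y3.822
G1 X6.964 Y0.004
G1 X13.329 Y3.393
G1 X13.576 Y10.600
; layer 2
G0 Z10.026
G0 X13.576 Y10.600
G1 X7.458 Y14.418
G1 X1.093 Y11.029
G1 X0.846 Y3.822
G1 X6.964 Y0.004
G1 X13.329 Y3.393
G1 X13.576 Y10.600
; layer 3
G0 Z15.040
G0 X13.576 Y10.600
G1 X7.458 Y14.418
G1 X1.093 Y11.029
G1 X0.846 Y3.822
G1 X6.964 Y0.004
G1 X13.329 Y3.393
G1 X13.576 Y10.600
; layer 4
G0 Z20.053
G0 X13.576 Y10.600
G1 X7.458 Y14.418
G1 X1.093 Y11.029
G1 X0.846 Y3.822
G1 X6.964 Y0.004
G1 X13.329 Y3.393
G1 X13.576 Y10.600
; layer 5
G0 Z25.066
G0 X13.576 Y10.600
G1 X7.458 Y14.418
G1 X1.093 Y11.029
G1 X0.846 Y3.822
G1 X6.964 Y0.004
G1 X13.329 Y3.393
G1 X13.576 Y10.600
M2 ; end

The solid is a regular 6-sided prism (a cylinder approximated with 6 flat sides), circumscribed radius ≈ 7.21 mm, height ≈ 25.1 mm. Slicing at Δz = 5.013 mm — 5 equal slices spanning the solid's height, so layer i sits at z = i·h/5 — gives 5 non-empty perimeters. Each is a 6-segment closed polygon; G0 lifts to the layer z and rapids to the start vertex, then G1 traces the edges.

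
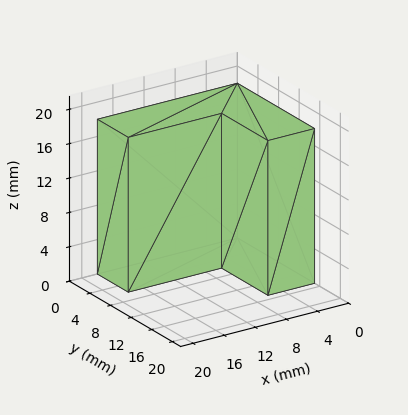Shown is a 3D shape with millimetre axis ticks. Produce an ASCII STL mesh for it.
Reading the render: the shape is an L-shaped prism: outer 18 × 15 mm, arm thicknesses ≈ 6 mm (horizontal) and 6 mm (vertical), extruded 18 mm in z (dimensions read to the nearest mm from the axis ticks). For the STL, each face is triangulated and given an outward normal.

solid part
  facet normal 0.0000 0.0000 -1.0000
    outer loop
      vertex 18.000 6.000 0.000
      vertex 18.000 0.000 0.000
      vertex 0.000 0.000 0.000
    endloop
  endfacet
  facet normal 0.0000 0.0000 -1.0000
    outer loop
      vertex 6.000 6.000 0.000
      vertex 18.000 6.000 0.000
      vertex 0.000 0.000 0.000
    endloop
  endfacet
  facet normal 0.0000 0.0000 -1.0000
    outer loop
      vertex 6.000 15.000 0.000
      vertex 6.000 6.000 0.000
      vertex 0.000 0.000 0.000
    endloop
  endfacet
  facet normal 0.0000 0.0000 -1.0000
    outer loop
      vertex 0.000 15.000 0.000
      vertex 6.000 15.000 0.000
      vertex 0.000 0.000 0.000
    endloop
  endfacet
  facet normal 0.0000 0.0000 1.0000
    outer loop
      vertex 0.000 0.000 18.000
      vertex 18.000 0.000 18.000
      vertex 18.000 6.000 18.000
    endloop
  endfacet
  facet normal 0.0000 0.0000 1.0000
    outer loop
      vertex 0.000 0.000 18.000
      vertex 18.000 6.000 18.000
      vertex 6.000 6.000 18.000
    endloop
  endfacet
  facet normal 0.0000 0.0000 1.0000
    outer loop
      vertex 0.000 0.000 18.000
      vertex 6.000 6.000 18.000
      vertex 6.000 15.000 18.000
    endloop
  endfacet
  facet normal 0.0000 0.0000 1.0000
    outer loop
      vertex 0.000 0.000 18.000
      vertex 6.000 15.000 18.000
      vertex 0.000 15.000 18.000
    endloop
  endfacet
  facet normal 0.0000 -1.0000 0.0000
    outer loop
      vertex 0.000 0.000 0.000
      vertex 18.000 0.000 0.000
      vertex 18.000 0.000 18.000
    endloop
  endfacet
  facet normal 0.0000 -1.0000 0.0000
    outer loop
      vertex 0.000 0.000 0.000
      vertex 18.000 0.000 18.000
      vertex 0.000 0.000 18.000
    endloop
  endfacet
  facet normal 1.0000 0.0000 0.0000
    outer loop
      vertex 18.000 0.000 0.000
      vertex 18.000 6.000 0.000
      vertex 18.000 6.000 18.000
    endloop
  endfacet
  facet normal 1.0000 0.0000 0.0000
    outer loop
      vertex 18.000 0.000 0.000
      vertex 18.000 6.000 18.000
      vertex 18.000 0.000 18.000
    endloop
  endfacet
  facet normal 0.0000 1.0000 0.0000
    outer loop
      vertex 18.000 6.000 0.000
      vertex 6.000 6.000 0.000
      vertex 6.000 6.000 18.000
    endloop
  endfacet
  facet normal 0.0000 1.0000 0.0000
    outer loop
      vertex 18.000 6.000 0.000
      vertex 6.000 6.000 18.000
      vertex 18.000 6.000 18.000
    endloop
  endfacet
  facet normal 1.0000 0.0000 0.0000
    outer loop
      vertex 6.000 6.000 0.000
      vertex 6.000 15.000 0.000
      vertex 6.000 15.000 18.000
    endloop
  endfacet
  facet normal 1.0000 0.0000 0.0000
    outer loop
      vertex 6.000 6.000 0.000
      vertex 6.000 15.000 18.000
      vertex 6.000 6.000 18.000
    endloop
  endfacet
  facet normal 0.0000 1.0000 0.0000
    outer loop
      vertex 6.000 15.000 0.000
      vertex 0.000 15.000 0.000
      vertex 0.000 15.000 18.000
    endloop
  endfacet
  facet normal 0.0000 1.0000 0.0000
    outer loop
      vertex 6.000 15.000 0.000
      vertex 0.000 15.000 18.000
      vertex 6.000 15.000 18.000
    endloop
  endfacet
  facet normal -1.0000 0.0000 0.0000
    outer loop
      vertex 0.000 15.000 0.000
      vertex 0.000 0.000 0.000
      vertex 0.000 0.000 18.000
    endloop
  endfacet
  facet normal -1.0000 0.0000 0.0000
    outer loop
      vertex 0.000 15.000 0.000
      vertex 0.000 0.000 18.000
      vertex 0.000 15.000 18.000
    endloop
  endfacet
endsolid part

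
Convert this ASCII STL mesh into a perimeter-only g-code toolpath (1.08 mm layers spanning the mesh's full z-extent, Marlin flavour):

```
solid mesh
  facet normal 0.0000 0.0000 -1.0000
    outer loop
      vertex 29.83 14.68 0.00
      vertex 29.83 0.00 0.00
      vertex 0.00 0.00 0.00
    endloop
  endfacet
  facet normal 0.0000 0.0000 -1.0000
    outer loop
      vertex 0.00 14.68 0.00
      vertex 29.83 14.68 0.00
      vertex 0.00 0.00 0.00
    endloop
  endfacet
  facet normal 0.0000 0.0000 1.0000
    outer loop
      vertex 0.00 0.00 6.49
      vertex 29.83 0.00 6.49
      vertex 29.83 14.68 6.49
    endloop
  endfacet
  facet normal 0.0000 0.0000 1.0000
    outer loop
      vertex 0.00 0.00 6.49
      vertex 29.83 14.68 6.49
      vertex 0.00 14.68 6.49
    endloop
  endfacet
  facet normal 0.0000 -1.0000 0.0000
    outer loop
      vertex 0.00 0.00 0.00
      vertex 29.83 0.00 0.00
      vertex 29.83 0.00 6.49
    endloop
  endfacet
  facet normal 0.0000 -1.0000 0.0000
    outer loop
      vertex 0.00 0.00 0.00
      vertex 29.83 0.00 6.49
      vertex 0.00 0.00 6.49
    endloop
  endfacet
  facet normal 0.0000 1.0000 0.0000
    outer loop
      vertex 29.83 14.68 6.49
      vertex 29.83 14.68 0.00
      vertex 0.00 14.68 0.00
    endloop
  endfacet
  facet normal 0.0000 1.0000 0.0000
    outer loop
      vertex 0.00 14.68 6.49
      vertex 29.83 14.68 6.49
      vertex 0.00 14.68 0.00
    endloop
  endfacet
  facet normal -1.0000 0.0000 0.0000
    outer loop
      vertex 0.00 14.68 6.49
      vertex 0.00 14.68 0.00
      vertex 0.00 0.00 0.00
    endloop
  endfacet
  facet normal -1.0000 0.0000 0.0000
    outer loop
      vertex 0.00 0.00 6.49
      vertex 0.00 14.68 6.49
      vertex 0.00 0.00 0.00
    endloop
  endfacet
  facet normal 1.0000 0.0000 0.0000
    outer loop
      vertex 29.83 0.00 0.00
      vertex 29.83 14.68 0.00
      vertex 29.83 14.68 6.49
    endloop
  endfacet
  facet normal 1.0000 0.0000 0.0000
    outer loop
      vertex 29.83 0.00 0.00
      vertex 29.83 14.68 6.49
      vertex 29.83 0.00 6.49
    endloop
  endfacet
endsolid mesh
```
; perimeter-only toolpath
G21 ; units = mm
G90 ; absolute positioning
G28 ; home
; layer 1
G0 Z1.08
G0 X0.00 Y0.00
G1 X29.83 Y0.00
G1 X29.83 Y14.68
G1 X0.00 Y14.68
G1 X0.00 Y0.00
; layer 2
G0 Z2.16
G0 X0.00 Y0.00
G1 X29.83 Y0.00
G1 X29.83 Y14.68
G1 X0.00 Y14.68
G1 X0.00 Y0.00
; layer 3
G0 Z3.25
G0 X0.00 Y0.00
G1 X29.83 Y0.00
G1 X29.83 Y14.68
G1 X0.00 Y14.68
G1 X0.00 Y0.00
; layer 4
G0 Z4.33
G0 X0.00 Y0.00
G1 X29.83 Y0.00
G1 X29.83 Y14.68
G1 X0.00 Y14.68
G1 X0.00 Y0.00
; layer 5
G0 Z5.41
G0 X0.00 Y0.00
G1 X29.83 Y0.00
G1 X29.83 Y14.68
G1 X0.00 Y14.68
G1 X0.00 Y0.00
; layer 6
G0 Z6.49
G0 X0.00 Y0.00
G1 X29.83 Y0.00
G1 X29.83 Y14.68
G1 X0.00 Y14.68
G1 X0.00 Y0.00
M2 ; end

The solid is a rectangular box, roughly 29.8 × 14.7 mm footprint and 6.49 mm tall. Slicing at Δz = 1.08 mm — 6 equal slices spanning the solid's height, so layer i sits at z = i·h/6 — gives 6 non-empty perimeters. Each is a 4-segment closed polygon; G0 lifts to the layer z and rapids to the start vertex, then G1 traces the edges.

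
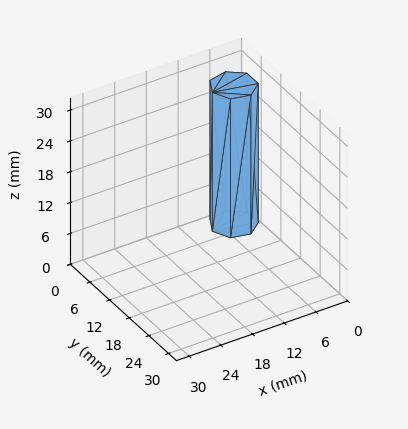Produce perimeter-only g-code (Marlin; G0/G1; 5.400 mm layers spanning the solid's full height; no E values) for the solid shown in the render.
Reading the render: the shape is a regular 7-sided prism (a cylinder approximated with 7 flat sides), circumscribed radius ≈ 4 mm, height ≈ 27 mm (dimensions read to the nearest mm from the axis ticks). For the g-code, the solid's height is divided into equal slices at the stated Δz and each level perimeter traced with G1 moves after a G0 lift.

; perimeter-only toolpath
G21 ; units = mm
G90 ; absolute positioning
G28 ; home
; layer 1
G0 Z5.400
G0 X8.000 Y4.000
G1 X6.494 Y7.127
G1 X3.110 Y7.900
G1 X0.396 Y5.736
G1 X0.396 Y2.264
G1 X3.110 Y0.100
G1 X6.494 Y0.873
G1 X8.000 Y4.000
; layer 2
G0 Z10.800
G0 X8.000 Y4.000
G1 X6.494 Y7.127
G1 X3.110 Y7.900
G1 X0.396 Y5.736
G1 X0.396 Y2.264
G1 X3.110 Y0.100
G1 X6.494 Y0.873
G1 X8.000 Y4.000
; layer 3
G0 Z16.200
G0 X8.000 Y4.000
G1 X6.494 Y7.127
G1 X3.110 Y7.900
G1 X0.396 Y5.736
G1 X0.396 Y2.264
G1 X3.110 Y0.100
G1 X6.494 Y0.873
G1 X8.000 Y4.000
; layer 4
G0 Z21.600
G0 X8.000 Y4.000
G1 X6.494 Y7.127
G1 X3.110 Y7.900
G1 X0.396 Y5.736
G1 X0.396 Y2.264
G1 X3.110 Y0.100
G1 X6.494 Y0.873
G1 X8.000 Y4.000
; layer 5
G0 Z27.000
G0 X8.000 Y4.000
G1 X6.494 Y7.127
G1 X3.110 Y7.900
G1 X0.396 Y5.736
G1 X0.396 Y2.264
G1 X3.110 Y0.100
G1 X6.494 Y0.873
G1 X8.000 Y4.000
M2 ; end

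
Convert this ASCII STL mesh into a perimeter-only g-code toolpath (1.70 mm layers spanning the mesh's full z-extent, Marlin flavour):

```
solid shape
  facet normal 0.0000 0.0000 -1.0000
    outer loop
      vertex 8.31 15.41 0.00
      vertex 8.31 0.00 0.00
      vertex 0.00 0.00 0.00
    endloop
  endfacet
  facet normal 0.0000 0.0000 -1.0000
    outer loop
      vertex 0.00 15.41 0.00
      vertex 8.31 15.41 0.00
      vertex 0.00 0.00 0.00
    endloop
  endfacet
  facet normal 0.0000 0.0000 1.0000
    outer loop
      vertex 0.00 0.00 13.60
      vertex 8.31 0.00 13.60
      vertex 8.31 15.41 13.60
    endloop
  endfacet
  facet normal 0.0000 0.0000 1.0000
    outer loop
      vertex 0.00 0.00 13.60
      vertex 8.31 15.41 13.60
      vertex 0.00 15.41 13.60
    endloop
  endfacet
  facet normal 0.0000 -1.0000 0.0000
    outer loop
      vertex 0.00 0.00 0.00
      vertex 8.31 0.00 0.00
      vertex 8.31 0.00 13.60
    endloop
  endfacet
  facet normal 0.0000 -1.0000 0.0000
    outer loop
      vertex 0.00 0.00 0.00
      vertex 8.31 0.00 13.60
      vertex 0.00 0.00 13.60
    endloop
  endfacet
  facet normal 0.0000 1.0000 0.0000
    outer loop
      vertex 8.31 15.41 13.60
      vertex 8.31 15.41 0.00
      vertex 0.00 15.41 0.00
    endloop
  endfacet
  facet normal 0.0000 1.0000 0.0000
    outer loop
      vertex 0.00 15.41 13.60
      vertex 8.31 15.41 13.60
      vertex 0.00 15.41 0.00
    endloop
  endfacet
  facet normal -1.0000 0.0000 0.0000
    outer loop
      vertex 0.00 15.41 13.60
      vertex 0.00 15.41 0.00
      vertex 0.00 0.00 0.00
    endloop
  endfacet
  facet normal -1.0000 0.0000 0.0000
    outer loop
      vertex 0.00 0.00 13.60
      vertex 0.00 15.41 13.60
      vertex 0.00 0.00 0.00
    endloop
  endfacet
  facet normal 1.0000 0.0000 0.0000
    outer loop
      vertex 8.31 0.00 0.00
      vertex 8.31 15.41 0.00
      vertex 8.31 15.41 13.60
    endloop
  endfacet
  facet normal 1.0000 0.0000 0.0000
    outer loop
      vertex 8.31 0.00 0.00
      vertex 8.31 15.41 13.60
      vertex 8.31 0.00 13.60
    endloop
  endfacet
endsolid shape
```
; perimeter-only toolpath
G21 ; units = mm
G90 ; absolute positioning
G28 ; home
; layer 1
G0 Z1.70
G0 X0.00 Y0.00
G1 X8.31 Y0.00
G1 X8.31 Y15.41
G1 X0.00 Y15.41
G1 X0.00 Y0.00
; layer 2
G0 Z3.40
G0 X0.00 Y0.00
G1 X8.31 Y0.00
G1 X8.31 Y15.41
G1 X0.00 Y15.41
G1 X0.00 Y0.00
; layer 3
G0 Z5.10
G0 X0.00 Y0.00
G1 X8.31 Y0.00
G1 X8.31 Y15.41
G1 X0.00 Y15.41
G1 X0.00 Y0.00
; layer 4
G0 Z6.80
G0 X0.00 Y0.00
G1 X8.31 Y0.00
G1 X8.31 Y15.41
G1 X0.00 Y15.41
G1 X0.00 Y0.00
; layer 5
G0 Z8.50
G0 X0.00 Y0.00
G1 X8.31 Y0.00
G1 X8.31 Y15.41
G1 X0.00 Y15.41
G1 X0.00 Y0.00
; layer 6
G0 Z10.20
G0 X0.00 Y0.00
G1 X8.31 Y0.00
G1 X8.31 Y15.41
G1 X0.00 Y15.41
G1 X0.00 Y0.00
; layer 7
G0 Z11.90
G0 X0.00 Y0.00
G1 X8.31 Y0.00
G1 X8.31 Y15.41
G1 X0.00 Y15.41
G1 X0.00 Y0.00
; layer 8
G0 Z13.60
G0 X0.00 Y0.00
G1 X8.31 Y0.00
G1 X8.31 Y15.41
G1 X0.00 Y15.41
G1 X0.00 Y0.00
M2 ; end

The solid is a rectangular box, roughly 8.31 × 15.4 mm footprint and 13.6 mm tall. Slicing at Δz = 1.70 mm — 8 equal slices spanning the solid's height, so layer i sits at z = i·h/8 — gives 8 non-empty perimeters. Each is a 4-segment closed polygon; G0 lifts to the layer z and rapids to the start vertex, then G1 traces the edges.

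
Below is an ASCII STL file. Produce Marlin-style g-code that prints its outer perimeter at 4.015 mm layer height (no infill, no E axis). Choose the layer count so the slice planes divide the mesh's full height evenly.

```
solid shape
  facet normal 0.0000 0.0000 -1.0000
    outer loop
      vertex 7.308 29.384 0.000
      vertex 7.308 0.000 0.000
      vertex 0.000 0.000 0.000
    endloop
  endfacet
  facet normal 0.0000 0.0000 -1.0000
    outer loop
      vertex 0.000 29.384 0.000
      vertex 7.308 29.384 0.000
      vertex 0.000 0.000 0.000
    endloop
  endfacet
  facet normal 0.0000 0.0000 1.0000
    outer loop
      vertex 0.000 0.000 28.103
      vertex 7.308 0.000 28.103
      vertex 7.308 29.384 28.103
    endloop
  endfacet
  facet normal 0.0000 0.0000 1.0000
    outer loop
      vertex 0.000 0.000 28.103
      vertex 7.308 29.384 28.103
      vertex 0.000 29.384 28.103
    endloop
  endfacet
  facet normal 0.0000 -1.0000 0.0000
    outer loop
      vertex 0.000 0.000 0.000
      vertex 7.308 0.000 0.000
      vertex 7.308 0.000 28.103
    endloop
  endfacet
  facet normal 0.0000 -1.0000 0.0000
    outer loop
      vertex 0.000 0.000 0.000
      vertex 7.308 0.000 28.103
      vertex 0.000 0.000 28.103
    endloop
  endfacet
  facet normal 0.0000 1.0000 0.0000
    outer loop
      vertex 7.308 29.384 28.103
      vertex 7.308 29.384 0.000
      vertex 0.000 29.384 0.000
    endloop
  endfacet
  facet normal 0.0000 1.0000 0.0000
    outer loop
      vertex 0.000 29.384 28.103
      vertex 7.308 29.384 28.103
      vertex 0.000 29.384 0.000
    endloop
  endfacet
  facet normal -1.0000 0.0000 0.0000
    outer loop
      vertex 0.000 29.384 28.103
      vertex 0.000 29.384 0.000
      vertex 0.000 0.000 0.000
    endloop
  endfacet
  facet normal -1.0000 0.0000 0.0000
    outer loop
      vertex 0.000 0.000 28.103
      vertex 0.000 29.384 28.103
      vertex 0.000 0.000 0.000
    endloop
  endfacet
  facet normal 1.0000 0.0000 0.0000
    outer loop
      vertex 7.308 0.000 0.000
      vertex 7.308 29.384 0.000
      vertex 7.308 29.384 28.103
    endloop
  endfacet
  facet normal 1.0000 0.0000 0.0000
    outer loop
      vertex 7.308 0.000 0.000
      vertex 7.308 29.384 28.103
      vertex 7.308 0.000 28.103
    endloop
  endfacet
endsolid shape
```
; perimeter-only toolpath
G21 ; units = mm
G90 ; absolute positioning
G28 ; home
; layer 1
G0 Z4.015
G0 X0.000 Y0.000
G1 X7.308 Y0.000
G1 X7.308 Y29.384
G1 X0.000 Y29.384
G1 X0.000 Y0.000
; layer 2
G0 Z8.029
G0 X0.000 Y0.000
G1 X7.308 Y0.000
G1 X7.308 Y29.384
G1 X0.000 Y29.384
G1 X0.000 Y0.000
; layer 3
G0 Z12.044
G0 X0.000 Y0.000
G1 X7.308 Y0.000
G1 X7.308 Y29.384
G1 X0.000 Y29.384
G1 X0.000 Y0.000
; layer 4
G0 Z16.059
G0 X0.000 Y0.000
G1 X7.308 Y0.000
G1 X7.308 Y29.384
G1 X0.000 Y29.384
G1 X0.000 Y0.000
; layer 5
G0 Z20.074
G0 X0.000 Y0.000
G1 X7.308 Y0.000
G1 X7.308 Y29.384
G1 X0.000 Y29.384
G1 X0.000 Y0.000
; layer 6
G0 Z24.088
G0 X0.000 Y0.000
G1 X7.308 Y0.000
G1 X7.308 Y29.384
G1 X0.000 Y29.384
G1 X0.000 Y0.000
; layer 7
G0 Z28.103
G0 X0.000 Y0.000
G1 X7.308 Y0.000
G1 X7.308 Y29.384
G1 X0.000 Y29.384
G1 X0.000 Y0.000
M2 ; end

The solid is a rectangular box, roughly 7.31 × 29.4 mm footprint and 28.1 mm tall. Slicing at Δz = 4.015 mm — 7 equal slices spanning the solid's height, so layer i sits at z = i·h/7 — gives 7 non-empty perimeters. Each is a 4-segment closed polygon; G0 lifts to the layer z and rapids to the start vertex, then G1 traces the edges.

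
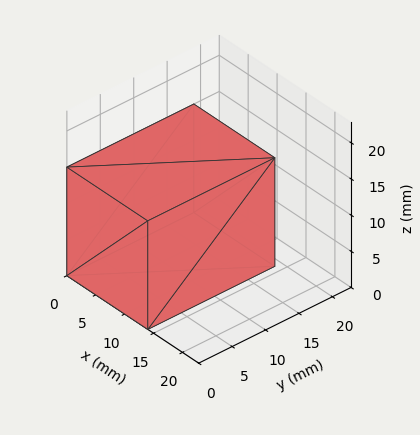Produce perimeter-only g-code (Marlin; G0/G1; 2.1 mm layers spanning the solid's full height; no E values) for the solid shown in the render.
Reading the render: the shape is a rectangular box, roughly 14 × 19 mm footprint and 15 mm tall (dimensions read to the nearest mm from the axis ticks). For the g-code, the solid's height is divided into equal slices at the stated Δz and each level perimeter traced with G1 moves after a G0 lift.

; perimeter-only toolpath
G21 ; units = mm
G90 ; absolute positioning
G28 ; home
; layer 1
G0 Z2.1
G0 X0.0 Y0.0
G1 X14.0 Y0.0
G1 X14.0 Y19.0
G1 X0.0 Y19.0
G1 X0.0 Y0.0
; layer 2
G0 Z4.3
G0 X0.0 Y0.0
G1 X14.0 Y0.0
G1 X14.0 Y19.0
G1 X0.0 Y19.0
G1 X0.0 Y0.0
; layer 3
G0 Z6.4
G0 X0.0 Y0.0
G1 X14.0 Y0.0
G1 X14.0 Y19.0
G1 X0.0 Y19.0
G1 X0.0 Y0.0
; layer 4
G0 Z8.6
G0 X0.0 Y0.0
G1 X14.0 Y0.0
G1 X14.0 Y19.0
G1 X0.0 Y19.0
G1 X0.0 Y0.0
; layer 5
G0 Z10.7
G0 X0.0 Y0.0
G1 X14.0 Y0.0
G1 X14.0 Y19.0
G1 X0.0 Y19.0
G1 X0.0 Y0.0
; layer 6
G0 Z12.9
G0 X0.0 Y0.0
G1 X14.0 Y0.0
G1 X14.0 Y19.0
G1 X0.0 Y19.0
G1 X0.0 Y0.0
; layer 7
G0 Z15.0
G0 X0.0 Y0.0
G1 X14.0 Y0.0
G1 X14.0 Y19.0
G1 X0.0 Y19.0
G1 X0.0 Y0.0
M2 ; end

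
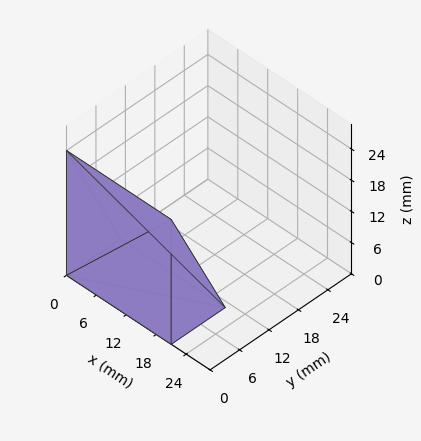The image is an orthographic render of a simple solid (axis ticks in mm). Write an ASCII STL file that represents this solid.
Reading the render: the shape is a wedge (ramp): 21 × 11 mm base, rising to 24 mm along the y=0 edge and sloping linearly to z=0 at y=11 (dimensions read to the nearest mm from the axis ticks). For the STL, each face is triangulated and given an outward normal.

solid part
  facet normal 0.0000 0.0000 -1.0000
    outer loop
      vertex 21.000 11.000 0.000
      vertex 21.000 0.000 0.000
      vertex 0.000 0.000 0.000
    endloop
  endfacet
  facet normal 0.0000 0.0000 -1.0000
    outer loop
      vertex 0.000 11.000 0.000
      vertex 21.000 11.000 0.000
      vertex 0.000 0.000 0.000
    endloop
  endfacet
  facet normal 0.0000 -1.0000 0.0000
    outer loop
      vertex 0.000 0.000 0.000
      vertex 21.000 0.000 0.000
      vertex 21.000 0.000 24.000
    endloop
  endfacet
  facet normal 0.0000 -1.0000 0.0000
    outer loop
      vertex 0.000 0.000 0.000
      vertex 21.000 0.000 24.000
      vertex 0.000 0.000 24.000
    endloop
  endfacet
  facet normal 0.0000 0.9091 0.4167
    outer loop
      vertex 0.000 0.000 24.000
      vertex 21.000 0.000 24.000
      vertex 21.000 11.000 0.000
    endloop
  endfacet
  facet normal 0.0000 0.9091 0.4167
    outer loop
      vertex 0.000 0.000 24.000
      vertex 21.000 11.000 0.000
      vertex 0.000 11.000 0.000
    endloop
  endfacet
  facet normal -1.0000 0.0000 0.0000
    outer loop
      vertex 0.000 0.000 24.000
      vertex 0.000 11.000 0.000
      vertex 0.000 0.000 0.000
    endloop
  endfacet
  facet normal 1.0000 0.0000 0.0000
    outer loop
      vertex 21.000 0.000 0.000
      vertex 21.000 11.000 0.000
      vertex 21.000 0.000 24.000
    endloop
  endfacet
endsolid part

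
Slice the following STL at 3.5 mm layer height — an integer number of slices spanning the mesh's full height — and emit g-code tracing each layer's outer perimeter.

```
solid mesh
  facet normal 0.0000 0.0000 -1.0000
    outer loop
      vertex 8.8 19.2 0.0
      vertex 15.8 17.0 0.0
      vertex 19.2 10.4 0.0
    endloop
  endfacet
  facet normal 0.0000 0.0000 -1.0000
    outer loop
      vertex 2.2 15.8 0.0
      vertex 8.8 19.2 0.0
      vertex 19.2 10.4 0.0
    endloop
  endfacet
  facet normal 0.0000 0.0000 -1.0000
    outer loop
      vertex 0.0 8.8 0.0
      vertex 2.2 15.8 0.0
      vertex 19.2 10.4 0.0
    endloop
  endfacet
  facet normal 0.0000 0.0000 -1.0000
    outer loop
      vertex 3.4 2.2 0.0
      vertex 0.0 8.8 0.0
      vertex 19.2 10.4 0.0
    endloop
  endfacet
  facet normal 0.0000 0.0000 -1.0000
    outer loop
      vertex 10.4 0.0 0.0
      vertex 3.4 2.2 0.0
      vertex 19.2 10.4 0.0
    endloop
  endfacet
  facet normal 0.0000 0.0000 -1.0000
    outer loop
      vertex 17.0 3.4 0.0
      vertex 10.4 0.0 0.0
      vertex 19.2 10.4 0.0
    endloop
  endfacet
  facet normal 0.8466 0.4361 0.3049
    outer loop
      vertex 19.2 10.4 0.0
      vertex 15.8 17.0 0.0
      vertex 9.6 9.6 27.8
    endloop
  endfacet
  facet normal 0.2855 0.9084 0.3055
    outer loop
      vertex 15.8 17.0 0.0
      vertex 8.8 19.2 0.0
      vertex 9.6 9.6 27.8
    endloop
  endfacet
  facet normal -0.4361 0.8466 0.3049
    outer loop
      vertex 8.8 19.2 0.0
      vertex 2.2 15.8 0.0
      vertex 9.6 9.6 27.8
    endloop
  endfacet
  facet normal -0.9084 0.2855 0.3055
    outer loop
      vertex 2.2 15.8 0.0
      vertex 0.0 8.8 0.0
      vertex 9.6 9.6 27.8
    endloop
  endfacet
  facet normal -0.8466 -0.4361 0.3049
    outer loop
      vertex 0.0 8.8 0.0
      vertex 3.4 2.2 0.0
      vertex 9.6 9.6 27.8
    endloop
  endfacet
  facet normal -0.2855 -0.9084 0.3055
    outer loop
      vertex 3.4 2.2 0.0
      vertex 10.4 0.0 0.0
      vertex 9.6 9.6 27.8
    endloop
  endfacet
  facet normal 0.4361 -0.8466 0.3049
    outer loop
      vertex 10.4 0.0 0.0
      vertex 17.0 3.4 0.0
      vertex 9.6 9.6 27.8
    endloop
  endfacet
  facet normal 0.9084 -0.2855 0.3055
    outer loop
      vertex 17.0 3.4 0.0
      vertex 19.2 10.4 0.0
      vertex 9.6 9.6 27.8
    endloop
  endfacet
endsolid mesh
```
; perimeter-only toolpath
G21 ; units = mm
G90 ; absolute positioning
G28 ; home
; layer 1
G0 Z3.5
G0 X18.0 Y10.3
G1 X15.0 Y16.1
G1 X8.9 Y18.0
G1 X3.1 Y15.0
G1 X1.2 Y8.9
G1 X4.2 Y3.1
G1 X10.3 Y1.2
G1 X16.1 Y4.2
G1 X18.0 Y10.3
; layer 2
G0 Z7.0
G0 X16.8 Y10.2
G1 X14.3 Y15.2
G1 X9.0 Y16.8
G1 X4.0 Y14.3
G1 X2.4 Y9.0
G1 X4.9 Y4.0
G1 X10.2 Y2.4
G1 X15.2 Y4.9
G1 X16.8 Y10.2
; layer 3
G0 Z10.4
G0 X15.6 Y10.1
G1 X13.5 Y14.2
G1 X9.1 Y15.6
G1 X5.0 Y13.5
G1 X3.6 Y9.1
G1 X5.7 Y5.0
G1 X10.1 Y3.6
G1 X14.2 Y5.7
G1 X15.6 Y10.1
; layer 4
G0 Z13.9
G0 X14.4 Y10.0
G1 X12.7 Y13.3
G1 X9.2 Y14.4
G1 X5.9 Y12.7
G1 X4.8 Y9.2
G1 X6.5 Y5.9
G1 X10.0 Y4.8
G1 X13.3 Y6.5
G1 X14.4 Y10.0
; layer 5
G0 Z17.4
G0 X13.2 Y9.9
G1 X11.9 Y12.4
G1 X9.3 Y13.2
G1 X6.8 Y11.9
G1 X6.0 Y9.3
G1 X7.3 Y6.8
G1 X9.9 Y6.0
G1 X12.4 Y7.3
G1 X13.2 Y9.9
; layer 6
G0 Z20.9
G0 X12.0 Y9.8
G1 X11.1 Y11.4
G1 X9.4 Y12.0
G1 X7.7 Y11.1
G1 X7.2 Y9.4
G1 X8.0 Y7.7
G1 X9.8 Y7.2
G1 X11.4 Y8.0
G1 X12.0 Y9.8
; layer 7
G0 Z24.3
G0 X10.8 Y9.7
G1 X10.4 Y10.5
G1 X9.5 Y10.8
G1 X8.7 Y10.4
G1 X8.4 Y9.5
G1 X8.8 Y8.7
G1 X9.7 Y8.4
G1 X10.5 Y8.8
G1 X10.8 Y9.7
M2 ; end

The solid is a regular 8-sided pyramid, base circumscribed radius ≈ 9.6 mm, apex at z ≈ 27.8 mm. Slicing at Δz = 3.5 mm — 8 equal slices spanning the solid's height, so layer i sits at z = i·h/8 — gives 7 non-empty perimeters. Each is a 8-segment closed polygon; G0 lifts to the layer z and rapids to the start vertex, then G1 traces the edges. The cross-section shrinks linearly with z (the slice at the apex is degenerate and omitted).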